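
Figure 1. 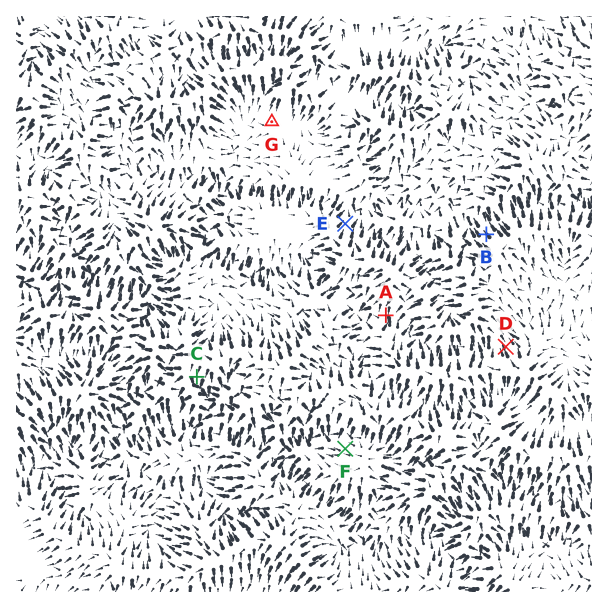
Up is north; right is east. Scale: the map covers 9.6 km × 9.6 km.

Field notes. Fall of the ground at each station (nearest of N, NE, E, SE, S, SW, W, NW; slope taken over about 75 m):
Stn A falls S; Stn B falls NW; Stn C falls S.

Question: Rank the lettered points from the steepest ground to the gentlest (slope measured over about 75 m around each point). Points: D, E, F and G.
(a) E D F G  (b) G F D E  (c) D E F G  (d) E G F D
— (a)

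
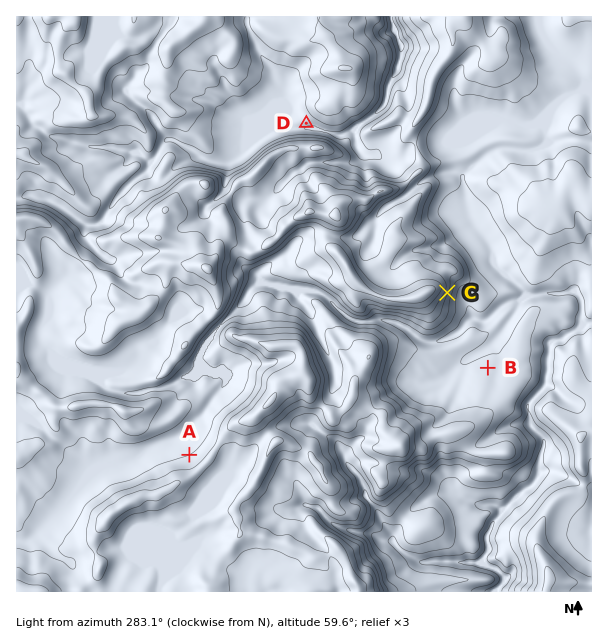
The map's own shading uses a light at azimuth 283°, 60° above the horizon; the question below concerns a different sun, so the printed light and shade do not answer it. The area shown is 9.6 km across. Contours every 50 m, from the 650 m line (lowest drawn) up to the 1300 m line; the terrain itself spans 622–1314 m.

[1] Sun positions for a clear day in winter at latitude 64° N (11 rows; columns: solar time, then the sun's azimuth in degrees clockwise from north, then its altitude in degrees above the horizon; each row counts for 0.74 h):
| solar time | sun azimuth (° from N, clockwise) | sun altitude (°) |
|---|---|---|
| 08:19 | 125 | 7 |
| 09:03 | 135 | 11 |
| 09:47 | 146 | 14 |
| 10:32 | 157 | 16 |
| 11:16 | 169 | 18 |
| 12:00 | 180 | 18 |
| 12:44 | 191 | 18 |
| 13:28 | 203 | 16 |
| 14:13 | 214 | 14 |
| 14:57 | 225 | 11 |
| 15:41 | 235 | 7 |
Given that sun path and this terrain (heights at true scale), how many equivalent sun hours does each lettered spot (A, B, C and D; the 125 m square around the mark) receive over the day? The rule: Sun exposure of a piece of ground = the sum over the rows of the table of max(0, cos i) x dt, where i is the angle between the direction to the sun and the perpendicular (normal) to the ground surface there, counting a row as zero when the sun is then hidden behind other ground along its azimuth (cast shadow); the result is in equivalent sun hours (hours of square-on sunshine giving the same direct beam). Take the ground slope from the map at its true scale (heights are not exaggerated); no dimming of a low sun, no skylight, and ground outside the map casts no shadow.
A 1.1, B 1.5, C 3.3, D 0.1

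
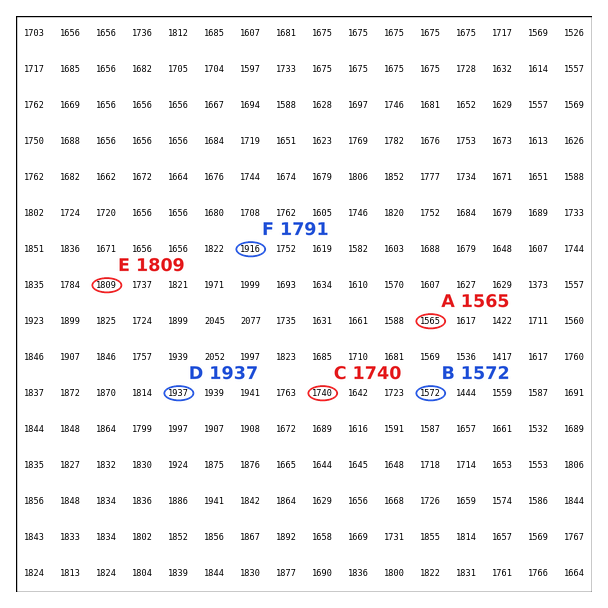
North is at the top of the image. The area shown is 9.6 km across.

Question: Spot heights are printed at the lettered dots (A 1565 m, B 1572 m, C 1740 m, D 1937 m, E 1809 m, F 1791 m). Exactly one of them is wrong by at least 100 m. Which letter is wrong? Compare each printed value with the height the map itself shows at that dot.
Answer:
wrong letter F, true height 1916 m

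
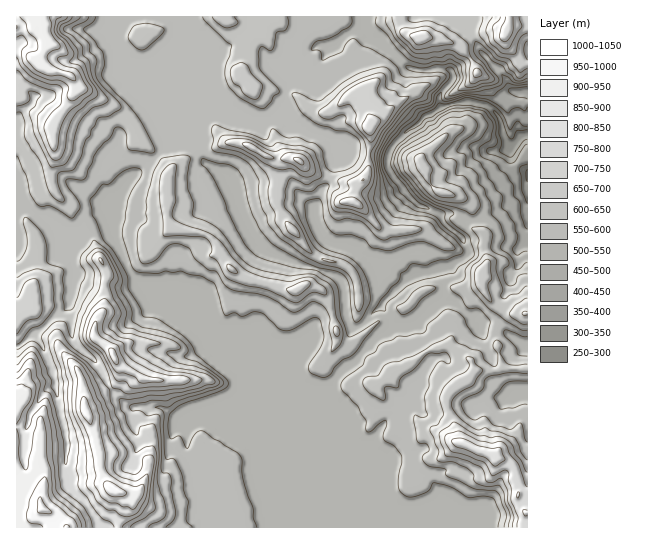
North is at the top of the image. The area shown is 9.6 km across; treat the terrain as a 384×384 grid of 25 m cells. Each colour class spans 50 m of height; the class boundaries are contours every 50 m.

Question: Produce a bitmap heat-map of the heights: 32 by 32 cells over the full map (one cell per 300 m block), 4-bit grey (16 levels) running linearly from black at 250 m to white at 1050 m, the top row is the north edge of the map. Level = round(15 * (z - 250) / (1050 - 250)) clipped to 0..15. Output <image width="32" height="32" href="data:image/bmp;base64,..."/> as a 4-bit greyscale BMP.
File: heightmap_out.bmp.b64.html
<image width="32" height="32" href="data:image/bmp;base64,Qk12AgAAAAAAAHYAAAAoAAAAIAAAACAAAAABAAQAAAAAAAACAAATCwAAEwsAABAAAAAAAAAAAAAAABEREQAiIiIAMzMzAERERABVVVUAZmZmAHd3dwCIiIgAmZmZAKqqqgC7u7sAzMzMAN3d3QDu7u4A////AN7turqYdmZlVVVVVVVVVWre26zMqHZmZVVVVVVVVVV6zbq93Kh2ZmVVVVVVZlZ3is26vLqnZmZVVVVVVWZniZnMusy6p2ZmVVVVVVVniaqozLrMqZZmZVVVVVVWZ4qpl8yq3JiGVVVVVVVVZmeId2bLm9uYdlVVVVVVVmZnd2Zm2pvKmpmHZVVVVWZ2Znh2Zbqbubu6qXVVVVZWd2Z3h2apm5rKmHZVVVVmZWZ2d3dmiJiruYh1VVVVVmZWZndmZYeIqod2VVVVZlZlVVZmZmeYd5qGVVVWZmZnVlVlZmZ4mHaJdVVVVmd4d1dVVmZnd4h2eXVVVmiIeIZmVUVVeGZ3ZnlmZmd4dmZndlVVRGdld2Z3Znd3h2ZndlVmVWVWVHdmZmZ4h3ZmeGZmd3ZUVlNmZ2VWeHZmZodWeHZURWVDZ3dlVnh2ZmeGZ5lkNGdlQmeGZmZ4dmZnh3eJc0d2VDJ3iHZmZ3ZmaJmXaGNodlMyeKh2ZmZmd4mZhmdjZ2VCEnmph2dmZnh3dmZohDVmUxGKuYd3ZmZmZmZ3eZdCRVMiiauYdmZmZmdnd4mYZSMiM5msuGZmZmeHZmaJl3dFZUOszJdmZmZnh2ZmZ3ZVVIdXvcqHZmZmZ3ZmZmZlZ3d2iL3Jdmd2Zmd3ZmZmVpqYeKjNuHZmdmZ3d3ZmZWeIh3ip"/>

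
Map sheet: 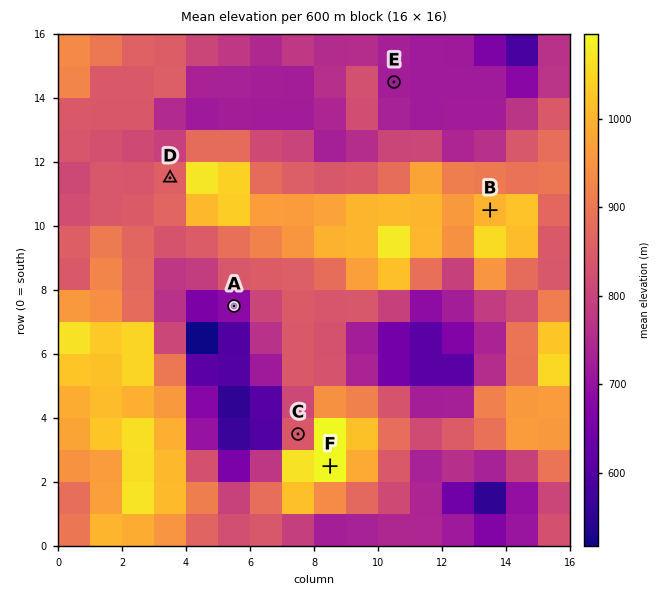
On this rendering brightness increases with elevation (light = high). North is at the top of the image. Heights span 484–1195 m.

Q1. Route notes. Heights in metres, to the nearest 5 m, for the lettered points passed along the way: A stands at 665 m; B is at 975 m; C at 835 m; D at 835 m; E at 720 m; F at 1080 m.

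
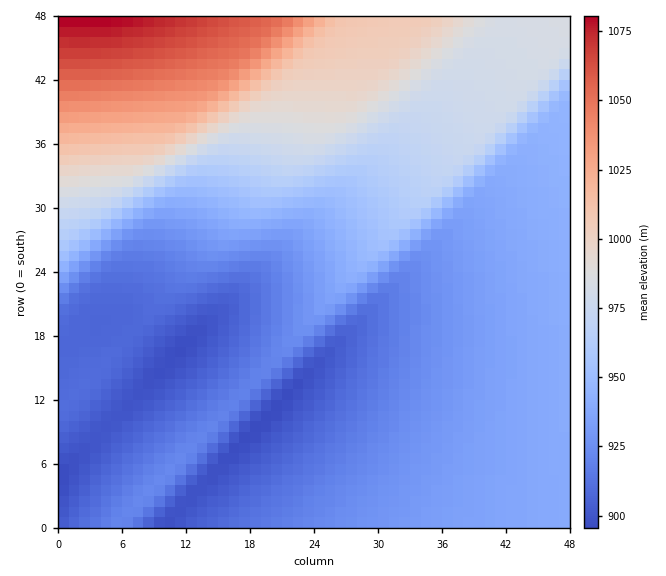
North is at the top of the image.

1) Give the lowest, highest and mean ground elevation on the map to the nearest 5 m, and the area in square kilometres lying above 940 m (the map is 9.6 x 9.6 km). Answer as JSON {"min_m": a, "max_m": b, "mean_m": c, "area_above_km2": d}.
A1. {"min_m": 895, "max_m": 1080, "mean_m": 950, "area_above_km2": 38.6}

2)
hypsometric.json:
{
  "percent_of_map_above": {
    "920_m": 71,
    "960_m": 32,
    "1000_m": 14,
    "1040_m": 6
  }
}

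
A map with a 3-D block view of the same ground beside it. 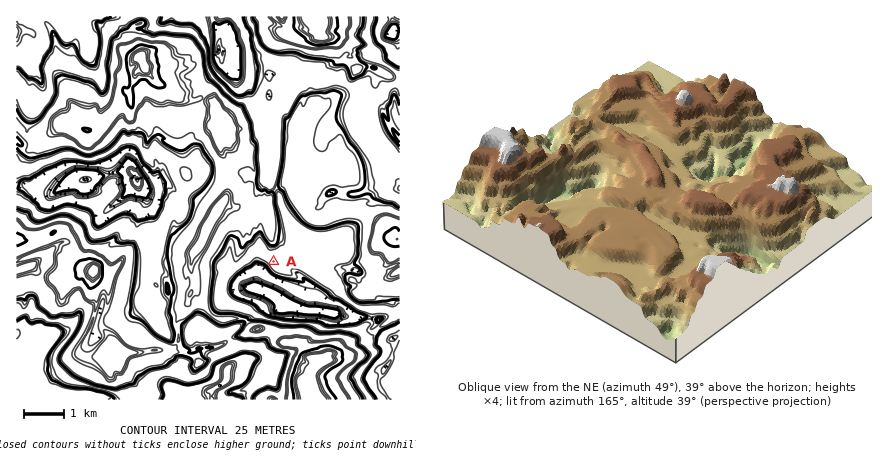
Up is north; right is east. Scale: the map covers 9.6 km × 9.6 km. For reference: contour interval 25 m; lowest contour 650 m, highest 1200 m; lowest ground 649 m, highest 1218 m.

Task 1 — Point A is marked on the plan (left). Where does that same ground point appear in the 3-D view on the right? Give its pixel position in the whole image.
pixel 594 191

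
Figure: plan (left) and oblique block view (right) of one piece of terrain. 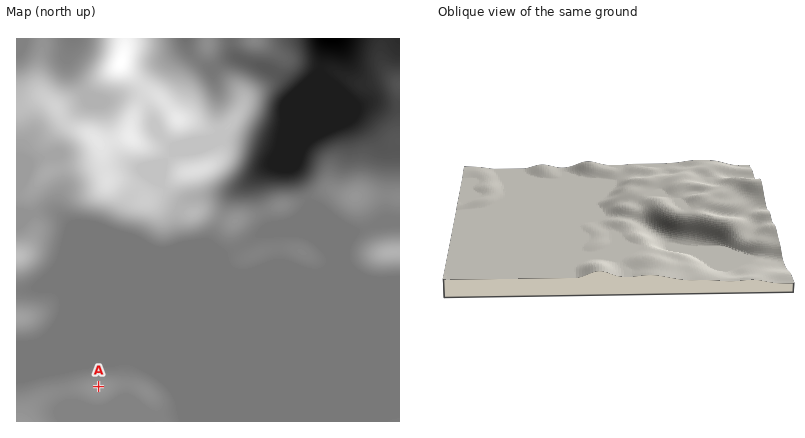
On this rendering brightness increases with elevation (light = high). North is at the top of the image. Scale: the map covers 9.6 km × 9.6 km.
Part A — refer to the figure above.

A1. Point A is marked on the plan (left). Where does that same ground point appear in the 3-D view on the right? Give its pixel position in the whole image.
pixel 488 187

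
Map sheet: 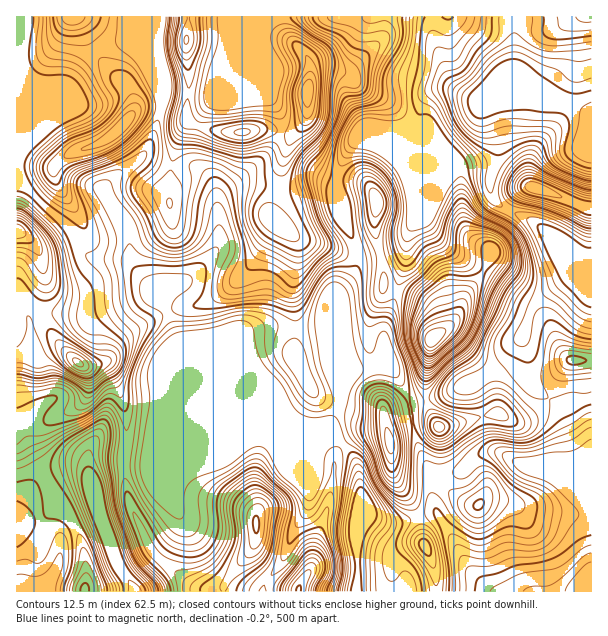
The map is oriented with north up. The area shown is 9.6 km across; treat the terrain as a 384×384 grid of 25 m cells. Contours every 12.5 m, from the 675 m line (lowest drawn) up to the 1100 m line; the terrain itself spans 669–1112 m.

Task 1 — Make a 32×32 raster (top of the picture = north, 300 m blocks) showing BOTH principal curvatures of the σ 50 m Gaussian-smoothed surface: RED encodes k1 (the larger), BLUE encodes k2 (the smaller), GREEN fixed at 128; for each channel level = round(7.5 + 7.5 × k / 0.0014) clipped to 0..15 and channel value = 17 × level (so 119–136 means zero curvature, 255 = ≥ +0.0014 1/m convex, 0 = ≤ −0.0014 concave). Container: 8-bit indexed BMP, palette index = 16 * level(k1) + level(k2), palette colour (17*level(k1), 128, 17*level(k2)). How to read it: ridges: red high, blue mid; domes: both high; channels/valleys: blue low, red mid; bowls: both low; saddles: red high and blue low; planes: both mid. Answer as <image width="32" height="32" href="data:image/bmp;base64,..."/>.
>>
<image width="32" height="32" href="data:image/bmp;base64,Qk02CAAAAAAAADYEAAAoAAAAIAAAACAAAAABAAgAAAAAAAAEAAATCwAAEwsAAAABAAAAAAAAAIAAABGAAAAigAAAM4AAAESAAABVgAAAZoAAAHeAAACIgAAAmYAAAKqAAAC7gAAAzIAAAN2AAADugAAA/4AAAACAEQARgBEAIoARADOAEQBEgBEAVYARAGaAEQB3gBEAiIARAJmAEQCqgBEAu4ARAMyAEQDdgBEA7oARAP+AEQAAgCIAEYAiACKAIgAzgCIARIAiAFWAIgBmgCIAd4AiAIiAIgCZgCIAqoAiALuAIgDMgCIA3YAiAO6AIgD/gCIAAIAzABGAMwAigDMAM4AzAESAMwBVgDMAZoAzAHeAMwCIgDMAmYAzAKqAMwC7gDMAzIAzAN2AMwDugDMA/4AzAACARAARgEQAIoBEADOARABEgEQAVYBEAGaARAB3gEQAiIBEAJmARACqgEQAu4BEAMyARADdgEQA7oBEAP+ARAAAgFUAEYBVACKAVQAzgFUARIBVAFWAVQBmgFUAd4BVAIiAVQCZgFUAqoBVALuAVQDMgFUA3YBVAO6AVQD/gFUAAIBmABGAZgAigGYAM4BmAESAZgBVgGYAZoBmAHeAZgCIgGYAmYBmAKqAZgC7gGYAzIBmAN2AZgDugGYA/4BmAACAdwARgHcAIoB3ADOAdwBEgHcAVYB3AGaAdwB3gHcAiIB3AJmAdwCqgHcAu4B3AMyAdwDdgHcA7oB3AP+AdwAAgIgAEYCIACKAiAAzgIgARICIAFWAiABmgIgAd4CIAIiAiACZgIgAqoCIALuAiADMgIgA3YCIAO6AiAD/gIgAAICZABGAmQAigJkAM4CZAESAmQBVgJkAZoCZAHeAmQCIgJkAmYCZAKqAmQC7gJkAzICZAN2AmQDugJkA/4CZAACAqgARgKoAIoCqADOAqgBEgKoAVYCqAGaAqgB3gKoAiICqAJmAqgCqgKoAu4CqAMyAqgDdgKoA7oCqAP+AqgAAgLsAEYC7ACKAuwAzgLsARIC7AFWAuwBmgLsAd4C7AIiAuwCZgLsAqoC7ALuAuwDMgLsA3YC7AO6AuwD/gLsAAIDMABGAzAAigMwAM4DMAESAzABVgMwAZoDMAHeAzACIgMwAmYDMAKqAzAC7gMwAzIDMAN2AzADugMwA/4DMAACA3QARgN0AIoDdADOA3QBEgN0AVYDdAGaA3QB3gN0AiIDdAJmA3QCqgN0Au4DdAMyA3QDdgN0A7oDdAP+A3QAAgO4AEYDuACKA7gAzgO4ARIDuAFWA7gBmgO4Ad4DuAIiA7gCZgO4AqoDuALuA7gDMgO4A3YDuAO6A7gD/gO4AAID/ABGA/wAigP8AM4D/AESA/wBVgP8AZoD/AHeA/wCIgP8AmYD/AKqA/wC7gP8AzID/AN2A/wDugP8A/4D/AHaGk9nJpIByxbeop5Z0svnVlXCVqIaE54WGhnZ2h4Z2h5dz1sdwk+jXloamx6aAlfrKkIWohKXng4aHd4eGh3aHmHPnpIDH6IZ2Zna36YOS57dwlail+raCl4eGmJeHh4eHhfeBgPe3dXZmdafohYGm1XGFhpXGk4Wnh4aYmIeHh4enx4Ck+IZ1doaWudm4o4T4gXWCtaV0p7qXlpiYl5d3h7eUcMbXdHeHlqao2beSdPeDcMbnlZWmqLi2p5eGd4aXp4Rx1qV2h4eFhJfWcoV2xpOA+cdzlnWGuHV0hXaHh4aFdZPYpnaHh3d2hLWFd4e3knL4x3GkhJSTcYR1h4eXp5Z0cba3hXeHd3eHhoeHh4aTpfi1oOqmhXOWt5aGdoeXx7dxpLeFh4eHh4eHh4eFdZaW+IKz+9bWx9i3p5eGhnV11rW0p4WHh4eHh3eHhaimhKb6krSTdYaomIWGh5d0hFKztaOFdYeHh4d3h3WXuIWFtbWA9JJjdJaGdoaGhrbHxPv32YR0d4eHh4eGl7iWdneFhXD2tnKUloeGlri3h4Xnt4TItnR2d4d3h4aYqIZ3hqh0kfr5lqOEdnaXyKeHprZ0hoent4SFhIV2doaWhneFp2Kj+un5lnN1dqeWdoeWlnaXh4eWprinlnR1daWEd4W2hKLHl9jHhIWFp4d2daenhoiHdnaHh5a3qJeXyIR1dKe4oriop+eGZYWWh3WFyKeFiIiFdoV1dpioh4a3lmOFhdiSdriXxcaWpYZ2h3XYlnSGhoWWlpWEdpaWd6e3paWF13KGlpOW2dmkhXaGx9iUhZiHhZa5qZV0hpeYuMnHkrXGcpZ0p8j7yZN0dKTqlIGnl4V0h7iYhoSXqaiYt3Ny18ZyZITZ5qaggHJ0t7OApceFhIanuId2dJaol6emc3PI6pJ2g+elYKCUtvf3g6XndGSFqKiYl4Z1hpaWxoR0lOjIgoeF1aSA1/v415WTydaUc4KDhqeGhXaFhbe1ZJSk2ZWEh3empoOl1oRzYoWV2Pj4t4JztYR1hpaDpteGk4KThIeHh8imlYXHpWR1h4SEl7f4t4C2yNb4+ei1xsiWYXaGhofHlnSHh4a3loZ3h4Z0ZKb5o6PolISFpoSl+aiDY5amlrh1ZIaGhoaWhneHd3Z2lbalcfZ0d4Z1dLf4hKPHtpeFlnR1h3eHdoaHh4Z2dZeoqIRx94V3h3d0lviDtrh1doeFloZ1d4aHiIiGl4eWp5eVhpH3hYZ3h3Sl2KaVt5aFh4Wol3Z1doaGh4WXl4aGhnaGs/qWhYeHpvm4poWXyJeFhpeHl5aXmIeHdoa4qJeGd3eB9oZ1d4eVs2JzhXamp3SHmJiGhoeXl6g="/>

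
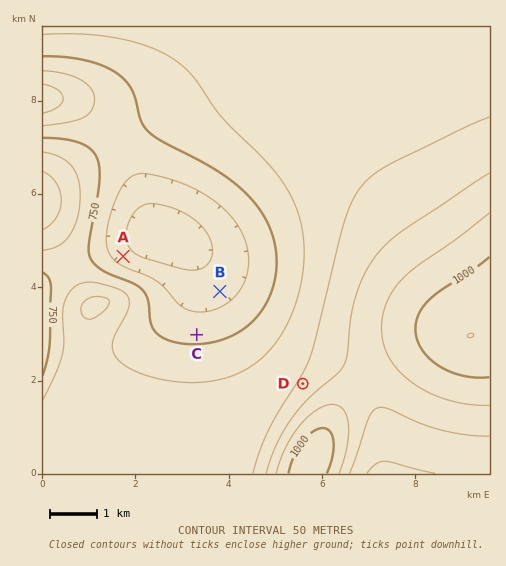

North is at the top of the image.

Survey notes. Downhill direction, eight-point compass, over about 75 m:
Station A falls NE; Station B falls NW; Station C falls N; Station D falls NW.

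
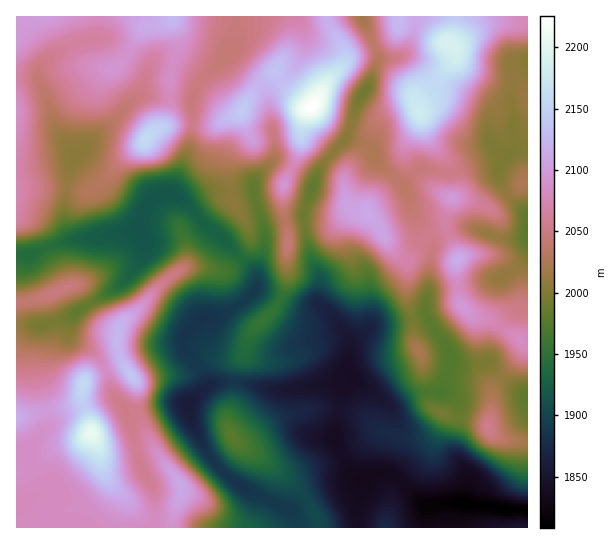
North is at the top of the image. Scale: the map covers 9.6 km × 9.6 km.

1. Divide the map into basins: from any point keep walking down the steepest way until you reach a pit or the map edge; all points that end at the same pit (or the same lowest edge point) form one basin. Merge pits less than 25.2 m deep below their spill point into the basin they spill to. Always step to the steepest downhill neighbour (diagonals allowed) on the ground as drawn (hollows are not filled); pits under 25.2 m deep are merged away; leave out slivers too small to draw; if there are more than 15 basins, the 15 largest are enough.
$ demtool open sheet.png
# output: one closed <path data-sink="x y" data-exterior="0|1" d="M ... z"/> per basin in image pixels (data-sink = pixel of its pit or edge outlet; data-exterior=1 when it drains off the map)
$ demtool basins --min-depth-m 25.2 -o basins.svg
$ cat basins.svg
<path data-sink="502 509" data-exterior="0" d="M527 16l-511 1 1 171 50 0 24 3 11-7 14-18 21-17 17-18 20-7 39 1 28-13 8 23-18 19-3 7 0 13 5 29 8 11 10 23 0 8-4 6-17 17-5 3-39-4-13 8-40 40-12 8-3 9-1-3-14-5-10-10-16-27-4-2-9 2-4-13-13-24-8-21-10-9-13-5 1 313 511-1 0-85-27-3-8-4-5-8 4-17 0-20 27-32 4-8 0-8-32-22-20-5-11-12-4-28 1-21-9-20-3-12 10-28-2-24-2-7-23-26-12-31 1-4 16-15 20-28 2-10-4-5 4 1 6-2 16-14 12-6 38 0z"/><path data-sink="138 229" data-exterior="0" d="M241 112l-28 13-39-1-20 7-17 18-21 17-14 18-11 7-24-3-51 1 0 25 13 6 10 9 8 21 13 24 4 13 9-2 4 2 16 27 10 10 14 5 1 3 3-9 12-8 34-36 14-10 5-2 13 0 26 4 5-3 19-21 0-16-8-17-8-11-5-29 0-13 3-7 18-19z"/><path data-sink="527 233" data-exterior="1" d="M511 21l-22 2-12 6-16 14-8 2 2 4-2 10-20 28-16 15-1 4 12 31 23 26 2 7 2 24-10 28 3 12 9 20-1 21 4 28 11 12 18 4 33 22 5 0 1-318z"/><path data-sink="187 405" data-exterior="0" d="M242 356l-13 4-19-1-25 14-50 8 2 5-1 20 3 12 18 36 29 38 11 0 6-4 25-23 9-14 0-8-9-16 0-12 7-20 1-24z"/><path data-sink="527 398" data-exterior="1" d="M527 341l-4 1 0 8-4 8-27 32 0 20-4 17 5 8 13 5 22 1z"/>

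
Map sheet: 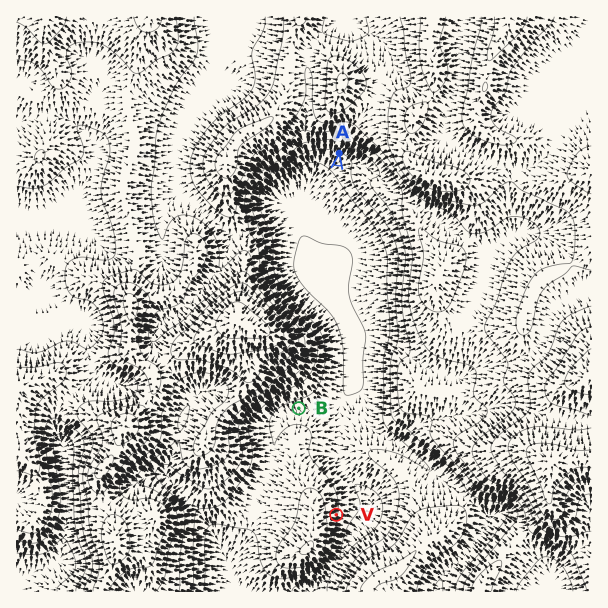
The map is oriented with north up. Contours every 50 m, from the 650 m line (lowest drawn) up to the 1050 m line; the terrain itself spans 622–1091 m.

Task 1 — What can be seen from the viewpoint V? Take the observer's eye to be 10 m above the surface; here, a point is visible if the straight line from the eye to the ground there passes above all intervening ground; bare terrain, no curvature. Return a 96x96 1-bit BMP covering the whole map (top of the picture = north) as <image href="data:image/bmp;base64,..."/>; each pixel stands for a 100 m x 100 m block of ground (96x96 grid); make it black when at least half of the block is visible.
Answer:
<image width="96" height="96" href="data:image/bmp;base64,Qk2+BAAAAAAAAD4AAAAoAAAAYAAAAGAAAAABAAEAAAAAAIAEAAATCwAAEwsAAAIAAAAAAAAA////AAAAAAAAAAAAAAAPgAAAAAAAAAAAAAAPwAAAAAAAAAAAAAAH4AAAAAAAAAAAAAAH+AAAAAAAAAAAAAAH/gAAAAAAAAAAAAAH/4AAAAAAAAAAAAAH/8AAAAAAAAAAAAAH/+AAAAAAAAAAAAAf/+AAAAAAAAAAAAAf//AAAcAAAAAAAAAf//gAB8AAAAAAAAAf//gAD4AAAAAAAAAf//gAD4AAAAAAAAAf//AAD4AAAAAAAAAP//AAH4AAAAAAAAAH/+AB/wAAAAAAAAAB/+Af/wAAAAAAAAAB/+A//wAAAAAAAAAB/8B//wAAAAAAAAAB/4D//wAAAAAAAAAB/4H//wAAAAAAAAAD/gP//wAAAAAAAAAD/A///gAAAAAAAAAD4B//+AAAAAAAAAADgD//8AAAAAAAAAAGAP/H4AAAAAAAAAAGAf8AQAAAAAAAAAAHB/wAAAAAAAAAAAAHB/wAAAAAAAAAAAAHh/8AAAAAAAAAAAAHD/+AAAAAAAAAAAAHD//gA4AAAAAAAAAPD/4YB/AAAAAAAAAfz8AP//4AAAAAAYB/z4AH//8AAAAAAf///4AD//wAAAAAAf///wAD/DgAAAAAAf///wAB+BgAAAAAAf///wAB+BgAAAAAA////gAB+AgAAAAAH////AAB+AQAAAAAP/+H/AAB+AYAAAAAH/wH/hAB+AAAAAAADwAH//wB8AAAAAAAAAAH//wA8AAAAAAAAAAH//4AYAAAAAAAAAAH//4AIAAAAAAAAAAH//4AIAAAAAAAAAAH//wAAAAAAAAAAAAH//wAAAAAAAAAAAAH//gAAAAAAAAAAAAH//AAAAAAAAAAAAAP/+AAAAAAAAAAAAAP/+AAAAAAAAAAAAAP/+AAAAAAAAAAAAAP//AAAAAAAAAAAAAP//AAAAAAAAAAAAAP//AAAAAAAAAAAAAP//AAAAAAAAAAAAAP//AAAAAAAAAAAAAf/+AAAAAAAAAAAAAf/8AAAAAAAAAAAAAf/8AAAAAAAAAAAAAf/4AAAAAAAAAAAAAf/4AAAAAAAAAAAAAf/wcAAAAAAAAAAAAf/P/AAAAAAAAAAAA/+f/gAAAAAAAAAAA/4/8AAAAAAAAAAAA/g/gAAAAAAAAAAAA/B+AAAAAAAAAAAAB/D8AAAAAAAAAAAAD/v4AAAAAAAAAAAAH//wAAAAAAAAAAAAf//gAAAAAAAAAAAA///AAAAAAAAAAAAA//+AAAAAAAAAAAAB//8AAAAAAAAAAAAB//4AAAAAAAAAAAAA//4AAAAAAAAAAAAAef4AAAAAAAAAAAAAOP4AAAAAAAAAAAAAAH4AAAAAAAAAAAAAAH4AAAAAAAAAAAAAADgAAAAAAAAAAAAAAAAAAAAAAAAAAAAAAAAAAAAAAAAAAAAAAAAAAAAAAAAAAAAAAAAAAAAAAAAAAAAAAAAAAAAAAAAAAAAAAAAAAAAAAAAAAAAAAAAAAAAAAAAAAAAAAAAAAAAAAAAAAAAAMAAAAAAAAAAAAAAAOAAAAAAAAAAAAAAAGAAAAAAAA="/>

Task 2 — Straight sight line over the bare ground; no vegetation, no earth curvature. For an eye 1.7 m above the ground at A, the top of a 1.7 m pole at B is hidden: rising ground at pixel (312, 323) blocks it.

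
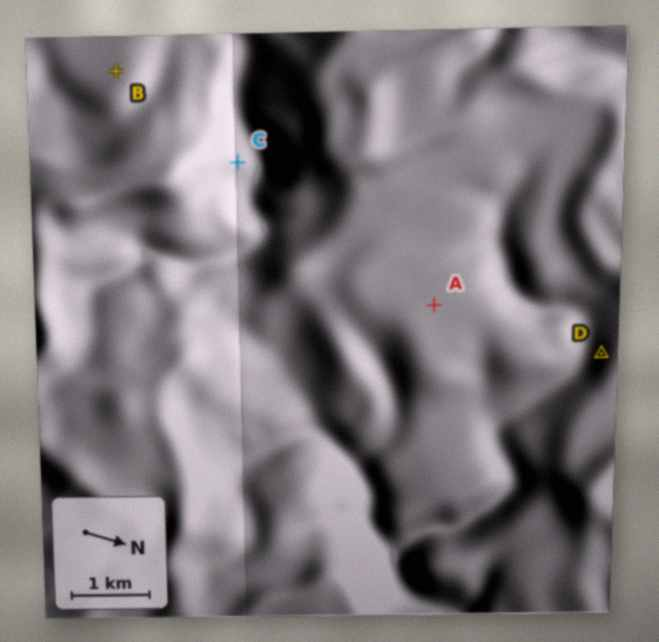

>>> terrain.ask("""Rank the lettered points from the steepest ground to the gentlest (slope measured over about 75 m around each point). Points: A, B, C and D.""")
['D', 'C', 'B', 'A']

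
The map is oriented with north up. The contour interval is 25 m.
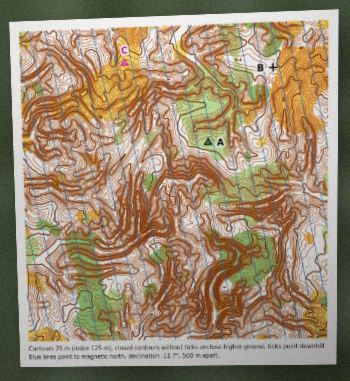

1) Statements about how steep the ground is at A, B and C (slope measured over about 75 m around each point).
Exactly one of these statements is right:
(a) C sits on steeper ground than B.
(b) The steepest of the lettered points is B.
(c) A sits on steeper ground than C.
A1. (a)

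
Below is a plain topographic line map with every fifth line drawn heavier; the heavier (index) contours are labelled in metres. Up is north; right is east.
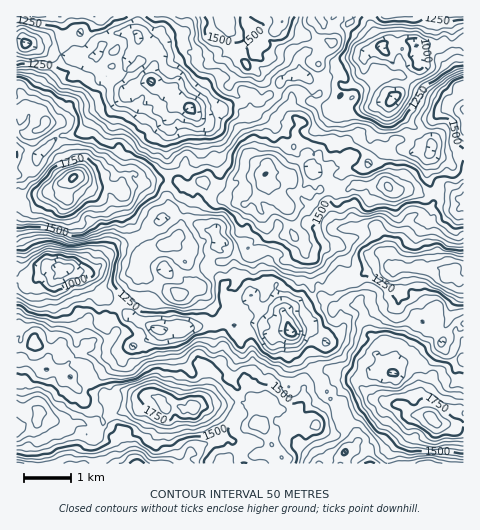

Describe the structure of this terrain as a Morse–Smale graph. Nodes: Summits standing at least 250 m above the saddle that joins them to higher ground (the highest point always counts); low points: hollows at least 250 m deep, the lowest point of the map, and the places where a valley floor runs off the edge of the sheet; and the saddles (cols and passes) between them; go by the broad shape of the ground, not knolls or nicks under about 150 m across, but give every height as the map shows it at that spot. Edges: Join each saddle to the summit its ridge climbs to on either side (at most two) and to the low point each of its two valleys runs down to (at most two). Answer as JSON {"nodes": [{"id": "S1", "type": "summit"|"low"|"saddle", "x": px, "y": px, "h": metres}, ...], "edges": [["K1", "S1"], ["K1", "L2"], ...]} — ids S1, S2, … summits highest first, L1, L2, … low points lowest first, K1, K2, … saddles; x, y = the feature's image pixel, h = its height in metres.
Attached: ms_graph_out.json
{"nodes": [
{"id": "S1", "type": "summit", "x": 74, "y": 178, "h": 2009},
{"id": "S2", "type": "summit", "x": 432, "y": 418, "h": 1883},
{"id": "S3", "type": "summit", "x": 194, "y": 406, "h": 1839},
{"id": "S4", "type": "summit", "x": 281, "y": 21, "h": 1600},
{"id": "L1", "type": "low", "x": 67, "y": 269, "h": 877},
{"id": "L2", "type": "low", "x": 417, "y": 46, "h": 947},
{"id": "L3", "type": "low", "x": 190, "y": 109, "h": 977},
{"id": "L4", "type": "low", "x": 447, "y": 276, "h": 1004},
{"id": "L5", "type": "low", "x": 138, "y": 463, "h": 1212},
{"id": "K1", "type": "saddle", "x": 59, "y": 137, "h": 1551},
{"id": "K2", "type": "saddle", "x": 237, "y": 403, "h": 1546},
{"id": "K3", "type": "saddle", "x": 102, "y": 420, "h": 1546},
{"id": "K4", "type": "saddle", "x": 431, "y": 194, "h": 1525},
{"id": "K5", "type": "saddle", "x": 166, "y": 182, "h": 1498},
{"id": "K6", "type": "saddle", "x": 335, "y": 396, "h": 1397},
{"id": "K7", "type": "saddle", "x": 319, "y": 77, "h": 1314},
{"id": "K8", "type": "saddle", "x": 315, "y": 292, "h": 1297},
{"id": "K9", "type": "saddle", "x": 218, "y": 322, "h": 1209}],
"edges": [["K1", "S1"], ["K1", "L1"], ["K1", "L3"], ["K2", "S3"], ["K2", "L1"], ["K2", "L5"], ["K3", "S3"], ["K3", "L1"], ["K3", "L5"], ["K4", "S1"], ["K4", "L2"], ["K4", "L4"], ["K5", "S1"], ["K5", "L1"], ["K5", "L3"], ["K6", "S2"], ["K6", "S3"], ["K6", "L1"], ["K7", "S1"], ["K7", "S4"], ["K7", "L2"], ["K7", "L3"], ["K8", "S1"], ["K8", "S2"], ["K8", "L1"], ["K8", "L4"], ["K9", "S1"], ["K9", "S3"], ["K9", "L1"]]}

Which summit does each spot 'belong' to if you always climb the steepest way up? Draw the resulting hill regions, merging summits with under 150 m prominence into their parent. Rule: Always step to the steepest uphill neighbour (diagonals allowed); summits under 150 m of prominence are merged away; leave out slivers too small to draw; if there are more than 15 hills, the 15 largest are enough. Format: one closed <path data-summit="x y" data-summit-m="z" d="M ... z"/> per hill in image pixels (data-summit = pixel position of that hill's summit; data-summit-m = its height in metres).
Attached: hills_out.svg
<path data-summit="74 178" data-summit-m="2009" d="M161 16l-23 0-1 18-22 0-13 12-6 10 4 25 22 9 2 4-2 6-17 10-10 2-14 21-24 4-18 18-18-5-5 2 0 127 15 3 16-13 9-2 28 6 7 13 10 13-2 10 2 7-1 7 3 3 6-7 1-13-3-6 2 0 9 4 12 12 27 14 38-2 8-6 12 2 9-4 10 5 5 8 4 0 9-8 13 1 5 10 11-5 7 0 0-9-12-27 0-9-9-4-3-4 3-23-4-5-8 2-10-11-10 5-7-1-11-5-6-9-5-1-23-13-8-1-12 2 7-8-5-16 0-9 4-11-4-29 4-12 0-20 5-6 14-1-9-8-11-2-6-11-11-4 2-12 3-8-3-18 7-8 2-7z"/><path data-summit="265 174" data-summit-m="1752" d="M302 74l-11 2-10 4-9 13-12 7-10-7-2 1-4 8 7 6 0 2-7 5-16-2-10-5-10 5-13 0-7-6-9-1-9 5-1 22-4 7 4 25-4 29 5 16-7 8 12-2 8 1 23 13 5 1 6 9 11 5 7 1 10-5 10 11 8-2 4 5-3 23 3 4 9 4 0 9 8 17 28-15 7-10 10 1 4-7 11 1 3-2 8 0 19-11 9 0 12-3 9 2 14-1 7 3 13-2 20 12 5 0 1-125-12-3-10 4-10-4-9 2-16-4-7 0-8 5-9-1-7-6-4-8 11-22-13 16-10 1-14 11-4 0-2-3 0-11-7 14-5-7-2-8 4-11 6-8-7-2-4-4-14-4 1-15-2-6z"/><path data-summit="194 406" data-summit-m="1839" d="M60 267l-13 2-16 13-15-2 0 80 6-1 24 11 10 0 11 4 14 19 3 7 15 12 5 11 20 9 0 13 12 19 199 0 9-12 9-2 4-4 1-6-4-10-17-16 0-3 6-8-7-5-3-8-11-8-6-8-2-21 7-10 5-1-13-12-6-1-12 3-14-1-11 5-5-10-13-1-9 8-4 0-5-8-10-5-9 4-12-2-8 6-38 2-27-14-12-12-9-4-2 0 3 6-1 13-6 7-4-7-4 4-5 0-9-5 0-19-3-7-1-18-9-6-5 1z"/><path data-summit="432 417" data-summit-m="1883" d="M399 266l-25 3-19 11-8 0-3 2-11-1-4 7-10-1-7 10-29 16 8 19 20-3 15 13-5 1-7 10 1 17 3 8 15 11 3 9 7 5-6 8 1 6 11 6 7 9 2 8-1 6-12 7 3 11 115 0 1-184-6 0-20-12-13 2-7-3-14 1z"/><path data-summit="283 21" data-summit-m="1600" d="M334 16l-2 4-9 3-4-7-157 0-2 19-7 8 3 18-3 8-2 12 11 4 6 11 11 2 16 15 13 0 9-5 25-6 8-9 10 7 12-7 9-13 10-4 11-2 6 5 10 0 11-5 25-15 10-2 6-5-10-16-13-6-13-11z"/><path data-summit="17 425" data-summit-m="1742" d="M22 359l-6 2 1 103 118-1-11-18 0-13-19-8-6-12-15-12-3-7-14-19-11-4-10 0z"/><path data-summit="46 122" data-summit-m="1729" d="M19 39l-3 1 1 111 4-1 18 5 18-18 24-4 14-21 10-2 18-12 1-4-2-4-22-9-4-25-12 2-22-4-14 2-15-11-7-1z"/><path data-summit="463 110" data-summit-m="1664" d="M463 40l-8 4-38 1-1 5 4 10-6 15-22 26 0 4 4 7 20 18 2 9 6 4 7 1-1 8 7 3 7 1 8-4 12 2z"/><path data-summit="39 17" data-summit-m="1364" d="M137 16l-120 0-1 23 17 6 15 11 14-2 15 4 14-1 5-1 19-22 22 0z"/>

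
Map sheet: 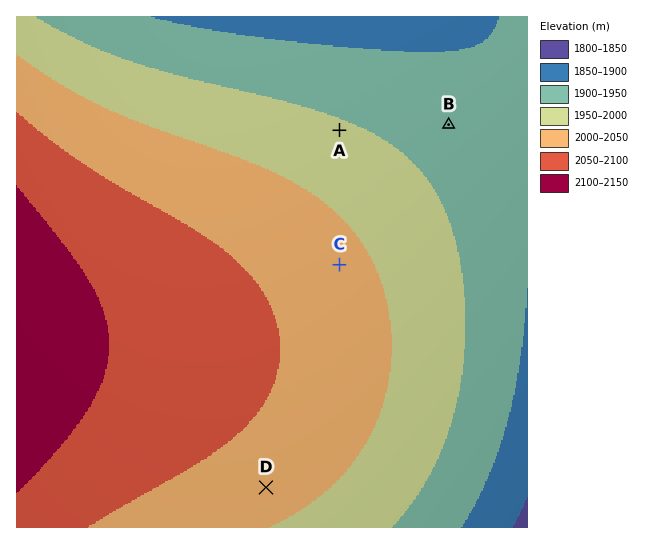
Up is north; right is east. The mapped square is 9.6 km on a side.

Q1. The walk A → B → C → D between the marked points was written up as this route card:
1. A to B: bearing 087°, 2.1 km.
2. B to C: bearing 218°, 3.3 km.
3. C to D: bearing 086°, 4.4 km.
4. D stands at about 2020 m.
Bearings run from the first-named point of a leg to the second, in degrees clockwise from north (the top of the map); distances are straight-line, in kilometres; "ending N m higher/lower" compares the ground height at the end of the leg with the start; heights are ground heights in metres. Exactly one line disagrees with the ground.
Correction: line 3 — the bearing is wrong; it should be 198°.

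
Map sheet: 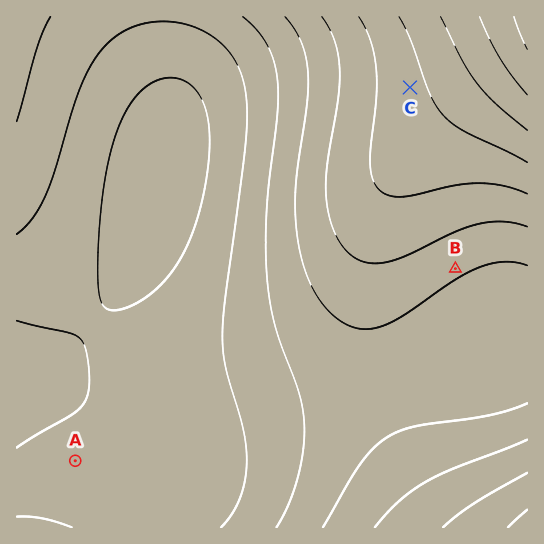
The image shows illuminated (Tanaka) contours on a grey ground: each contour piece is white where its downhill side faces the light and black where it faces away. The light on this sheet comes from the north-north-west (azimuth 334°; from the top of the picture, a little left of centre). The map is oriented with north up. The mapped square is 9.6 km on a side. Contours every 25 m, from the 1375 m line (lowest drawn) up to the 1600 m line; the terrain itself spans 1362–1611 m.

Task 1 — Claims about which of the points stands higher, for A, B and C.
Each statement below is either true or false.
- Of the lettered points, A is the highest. false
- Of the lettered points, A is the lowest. true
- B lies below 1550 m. true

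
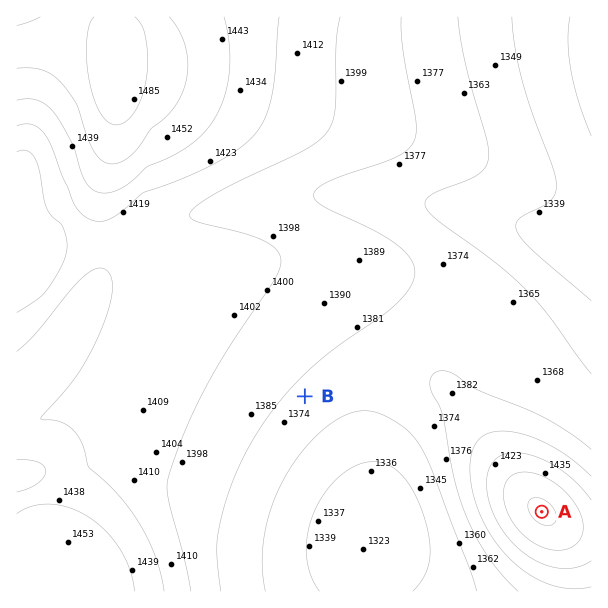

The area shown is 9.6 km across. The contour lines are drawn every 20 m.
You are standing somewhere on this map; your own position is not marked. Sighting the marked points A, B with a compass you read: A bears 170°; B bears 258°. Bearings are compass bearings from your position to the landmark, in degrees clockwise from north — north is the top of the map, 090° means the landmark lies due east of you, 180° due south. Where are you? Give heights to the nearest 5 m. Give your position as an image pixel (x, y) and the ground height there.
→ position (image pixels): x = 514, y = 352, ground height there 1365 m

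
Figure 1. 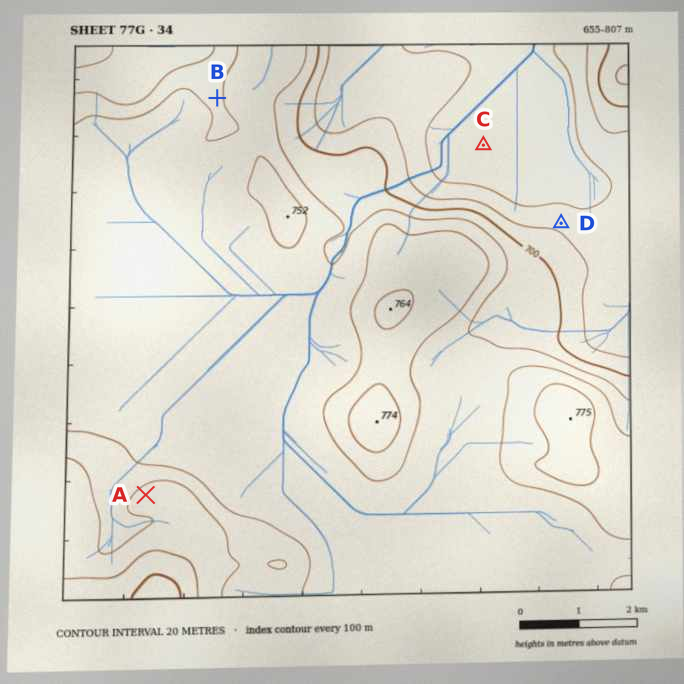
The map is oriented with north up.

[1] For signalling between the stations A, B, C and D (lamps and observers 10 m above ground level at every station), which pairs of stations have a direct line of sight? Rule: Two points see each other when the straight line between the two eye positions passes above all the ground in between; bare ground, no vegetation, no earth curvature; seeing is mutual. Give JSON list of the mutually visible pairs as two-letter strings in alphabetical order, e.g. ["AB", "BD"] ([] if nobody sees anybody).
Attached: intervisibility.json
["AB", "BC", "BD", "CD"]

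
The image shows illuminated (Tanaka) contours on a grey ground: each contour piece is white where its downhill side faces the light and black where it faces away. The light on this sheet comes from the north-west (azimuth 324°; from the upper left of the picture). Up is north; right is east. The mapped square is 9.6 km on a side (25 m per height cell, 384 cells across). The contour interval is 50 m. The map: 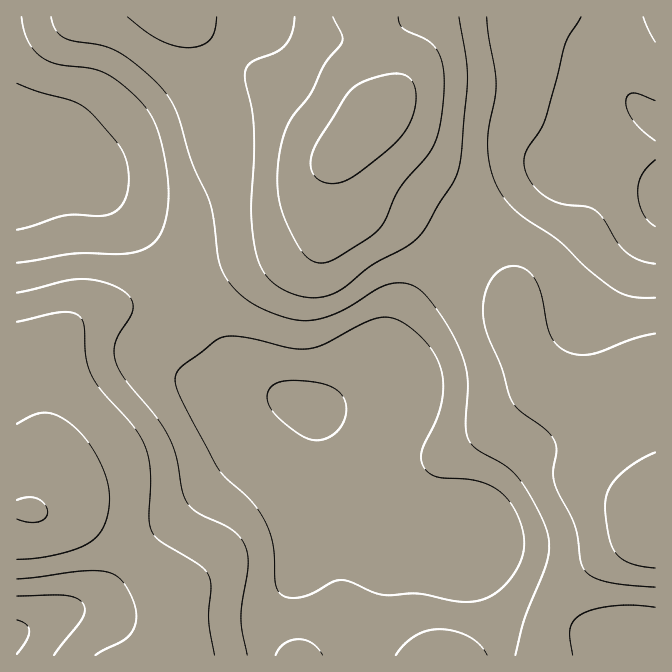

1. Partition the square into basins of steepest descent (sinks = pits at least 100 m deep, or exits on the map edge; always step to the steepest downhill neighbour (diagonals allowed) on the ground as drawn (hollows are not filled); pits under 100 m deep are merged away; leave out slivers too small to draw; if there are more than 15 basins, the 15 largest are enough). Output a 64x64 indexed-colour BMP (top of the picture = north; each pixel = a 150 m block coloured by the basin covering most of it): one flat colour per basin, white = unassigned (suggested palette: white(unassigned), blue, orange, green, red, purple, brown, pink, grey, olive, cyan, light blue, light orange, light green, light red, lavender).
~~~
<image width="64" height="64" href="data:image/bmp;base64,Qk12CAAAAAAAAHYAAAAoAAAAQAAAAEAAAAABAAQAAAAAAAAIAAATCwAAEwsAABAAAAAAAAAA////ALR3HwAOf/8ALKAsACgn1gC9Z5QAS1aMAMJ34wB/f38AIr28AM++FwDox64AeLv/AIrfmACWmP8A1bDFADMzMzMzMzMzERERERERERERERERERERERERERERERERMzMzMzMzMzMREREREREREREREREREREREREREREREREzMzMzMzMzMxERERERERERERERERERERERERERERERETMzMzMzMzMzERERERERERERERERERERERERERERERERMzMzMzMzMzMREREREREREREREREREREREREREREREREzMzMzMzMzMxERERERERERERERERERERERERERERERETMzMzMzMzMxERERERERERERERERERERERERERERERERMzMzMzMzMzEREREREREREREREREREREREREREREREREzMzMzMzMzERERERERERERERERERERERERERERERERETMzMzMzMxERERERERERERERERERERERERERERERERERMzMzMzMxEREREREREREREREREREREREREREREREREREzMzMzMxERERERERERERERERERERERERERERERERERETMzMzMxERERERERERERERERERERERERERERERERERERMzMzMREREREREREREREREREREREREREREREREREREREzERERERERERERERERERERERERERERERERERERERERERERERERERERERERERERERERERERERERERERERERERERERERERERERERERERERERERERERERERERERERERERERERERERERERERERERERERERERERERERERERERERERERERERERERERERERERERERERERERERERERERERERERERERERERERERERERERERERERERERERERERERERERERERERERERERERERERERERERERERERERERERERERERERERERERERERERERERERERERERERERERERERERERERERERERERERERERERERERERERERERERERERERERERERERERERERERERERERERERERERERERERERERERERERERERERERERERERERERERERERERERERERERERERERERERERERERERERERERERERERERERERERERERERERERERERERERESIREREREREREREREREREREREREREREREREREREREREiIiEREREREREREREREREREREREREREREREREREREREiIiIhEREREREREREREREREREREREREREREREREREREiIiIiIhEREREREREREREREREREREREREREREREREREiIiIiIiIhERERERERERERERERERERERERERERERERESIiIiIiIiERERERERERERERERERERERERERERERERESIiIiIiIiIRERERERERERERERERERERERERERERERERIiIiIiIiIhEREREREREREREREREREREREREREREREREiIiIiIiIiERERERERERERERERERERERERERERERERESIiIiIiIiIRERERERERERERERERERERERERERERERERIiIiIiIiIhERERERERERERERERERERERERERERERERIiIiIiIiIiEREREREREREREREREREREREREREREREREiIiIiIiIiIREREREREREREREREREREREREREREREREiIiIiIiIiIhEREREREREREREREREREREREREREREREiIiIiIiIiIiERERERERERERERERERERERERERERERESIiIiIiIiIiIRERERERERERERERERERERERERERERESIiIiIiIiIiIhEREREREREREREREREREREREREREREiIiIiIiIiIiIiEREREREREREREREREREREREREREREiIiIiIiIiIiIiIRERERERERERERERERERERERERERIiIiIiIiIiIiIiIhERERERERERERERERERERERERESIiIiIiIiIiIiIiIiEREREREREREREREREREREREREiIiIiIiIiIiIiIiIiIRERERERERERERERERERERERIiIiIiIiIiIiIiIiIiIhEREREREREREREREREREREREiIiIiIiIiIiIiIiIiIiEREREREREREREREREREREREiIiIiIiIiIiIiIiIiIiIREREREREREREREREREREREiIiIiIiIiIiIiIiIiIiIhERERERERERERERERERERERIiIiIiIiIiIiIiIiIiIiEREREREREREREREREREREREiIiIiIiIiIiIiIiIiIiIRERERERERERERERERERERERIiIiIiIiIiIiIiIiIiIhERERERERERERERERERERERESIiIiIiIiIiIiIiIiIiEREREREREREREREREREREREREiIiIiIiIiIiIiIiIiIRERERERERERERERERERERERESIiIiIiIiIiIiIiIiIhERERERERERERERERERERERERIiIiIiIiIiIiIiIiIiEREREREREREREREREREREREREiIiIiIiIiIiIiIiIiIRERERERERERERERERERERERESIiIiIiIiIiIiIiIiIhERERERERERERERERERERERERIiIiIiIiIiIiIiIiIiERERERERERERERERERERERERIiIiIiIiIiIiIiIiIiIREREREREREREREREREREREREiIiIiIiIiIiIiIiIiIhERERERERERERERERERERERESIiIiIiIiIiIiIiIiIi"/>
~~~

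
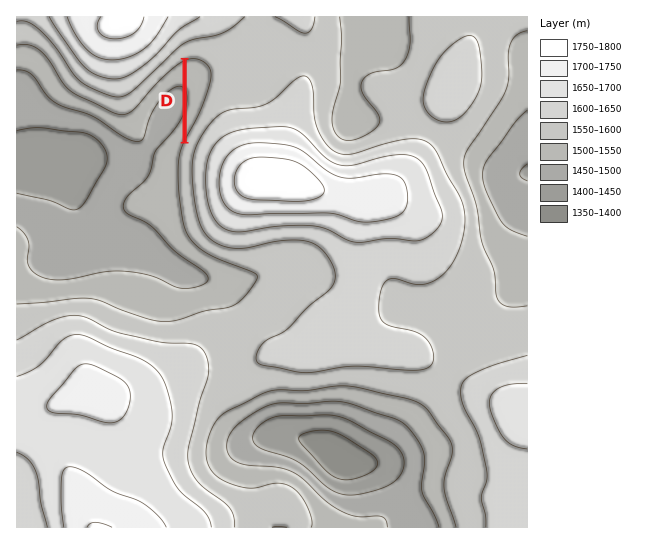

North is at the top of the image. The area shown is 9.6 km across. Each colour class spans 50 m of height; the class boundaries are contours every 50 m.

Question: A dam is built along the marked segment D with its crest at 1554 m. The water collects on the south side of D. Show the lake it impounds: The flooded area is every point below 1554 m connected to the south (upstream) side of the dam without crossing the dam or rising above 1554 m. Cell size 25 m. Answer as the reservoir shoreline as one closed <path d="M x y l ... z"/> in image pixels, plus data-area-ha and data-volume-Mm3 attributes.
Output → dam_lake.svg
<path d="M201 57l-14 1 0 79 13-22 15-38 0-7-4-7-10-6z" data-area-ha="50" data-volume-Mm3="10.14"/>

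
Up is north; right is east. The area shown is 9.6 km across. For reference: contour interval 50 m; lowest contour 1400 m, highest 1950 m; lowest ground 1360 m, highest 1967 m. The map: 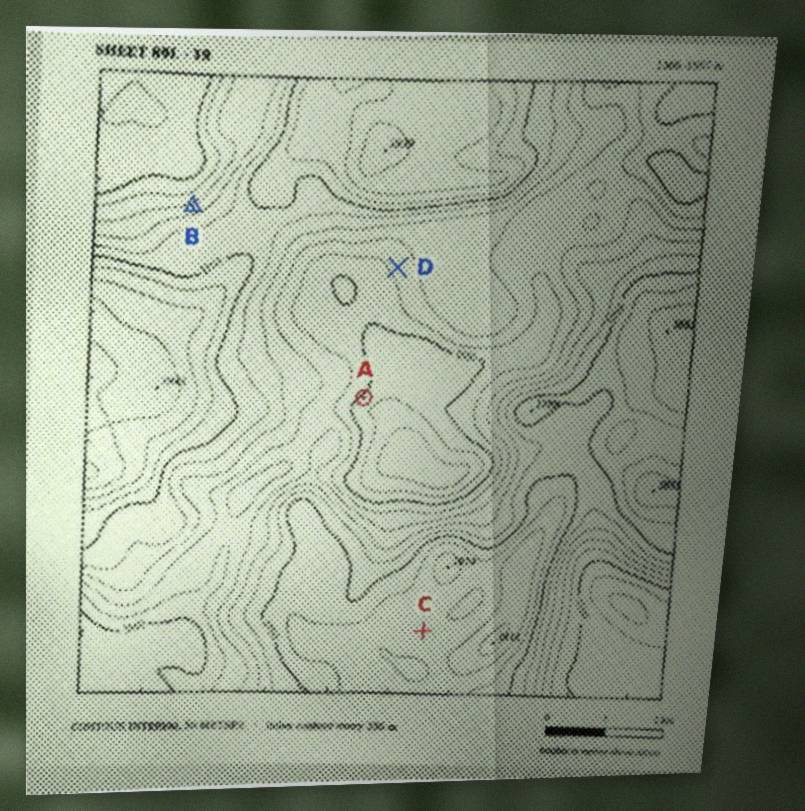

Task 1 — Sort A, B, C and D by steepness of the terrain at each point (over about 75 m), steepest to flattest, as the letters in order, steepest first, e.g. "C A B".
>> B A D C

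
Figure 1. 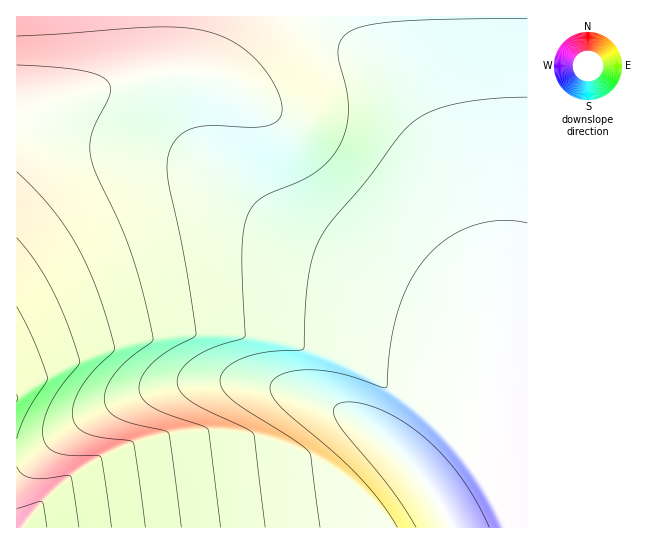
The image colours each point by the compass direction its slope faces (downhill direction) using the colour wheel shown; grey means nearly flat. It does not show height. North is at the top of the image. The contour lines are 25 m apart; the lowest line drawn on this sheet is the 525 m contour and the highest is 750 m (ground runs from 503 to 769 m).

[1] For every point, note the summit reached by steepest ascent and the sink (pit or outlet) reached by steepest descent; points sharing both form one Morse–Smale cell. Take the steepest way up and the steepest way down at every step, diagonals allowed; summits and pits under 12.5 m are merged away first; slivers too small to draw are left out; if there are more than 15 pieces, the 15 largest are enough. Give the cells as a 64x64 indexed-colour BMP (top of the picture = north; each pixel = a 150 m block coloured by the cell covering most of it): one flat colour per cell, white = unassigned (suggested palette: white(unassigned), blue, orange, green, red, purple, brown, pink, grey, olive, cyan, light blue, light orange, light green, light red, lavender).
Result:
<image width="64" height="64" href="data:image/bmp;base64,Qk12CAAAAAAAAHYAAAAoAAAAQAAAAEAAAAABAAQAAAAAAAAIAAATCwAAEwsAABAAAAAAAAAA////ALR3HwAOf/8ALKAsACgn1gC9Z5QAS1aMAMJ34wB/f38AIr28AM++FwDox64AeLv/AIrfmACWmP8A1bDFACIiIiIiIiIiIiIiIiIiIiIiIiIiIiIiIiIiIiIiIiIiIiIiIiIiIiIiIiIiIiIiIiIiIiIiIiIiIiIiIiIiIiIiIiIiIiIiIiIiIiIiIiIiIiIiIiIiIiIiIiIiIiIiIiIiIiIiIiIiIiIiIiIiIiIiIiIiIiIiIiIiIiIiIiIiIiIiIiIiIiIiIiIiIiIiIiIiIiIiIiIiIiISIiIiIiIiIiIiIiIiIiIiIiIiIiIiIiIiIiIiIiIiIREiIiIiIiIiIiIiIiIiIiIiIiIiIiIiIiIiIiIiIiIREREiIiIiIiIiIiIiIiIiIiIiIiIiIiIiIiIiIiIiIhERERIiIiIiIiIiIiIiIiIiIiIiIiIiIiIiIiIiIiIhERERESIiIhIiIiIiIiIiIiIiIiIiIiIiIiIiIiIiIhEREREREiIiEREiIiIiIiIiIiIiIiIiIiIiIiIiIiIhERERERESIiIRERIiIiIiIiIiIiIiIiIiIiIiIiIiIRERERERERIiIhERERIiIiIiIiIiIiIiIiIiIiIiIiIREREREREREiIiERERESIiIiIiIiIiIiIiIiIiIiIiIRERERERERESIiIRERERESIiIiIiIiIiIiIiIiIiIiERERERERERERIiIhERERERESIiIiIiIiIiIiIiIiIhEREREREREREREiIiERERERERERIiIiIiIiIiIiIiERERERERERERERESIiIREREREREREREiIiIiIiIiIRERERERERERERERERIiIhEREREREREREREREREREREREREREREREREREREREiIiERERERERERERERERERERERERERERERERERERERESIiIREREREREREREREREREREREREREREREREREREREREiIhERERERERERERERERERERERERERERERERERERERESIiERERERERERERERERERERERERERERERERERERERERIiIREREREREREREREREREREREREREREREREREREREREiIhERERERERERERERERERERERERERERERERERERERESIiERERERERERERERERERERERERERERERERERERERERIiIREREREREREREREREREREREREREREREREREREREREiIhERERERERERERERERERERERERERERERERERERERERIiEREREREREREREREREREREREREREREREREREREREREiIRERERERERERERERERERERERERERERERERERERERESIhERERERERERERERERERERERERERERERERERERERERIiEREREREREREREREREREREREREREREREREREREREREiIRERERERERERERERERERERERERERERERERERERERESIhERERERERERERERERERERERERERERERERERERERERIiERERERERERERERERERERERERERERERERERERERERESIRERERERERERERERERERERERERERERERERERERERERIhEREREREREREREREREREREREREREREREREREREREREiERERERERERERERERERERERERERERERERERERERERESIRERERERERERERERERERERERERERERERERERERERERIhEREREREREREREREREREREREREREREREREREREREREiERERERERERERERERERERERERERERERERERERERERESIRERERERERERERERERERERERERERERERERERERERERIhEREREREREREREREREREREREREREREREREREREREREiERERERERERERERERERERERERERERERERERERERERESIRERERERERERERERERERERERERERERERERERERERERIhEREREREREREREREREREREREREREREREREREREREREiERERERERERERERERERERERERERERERERERERERERESIRERERERERERERERERERERERERERERERERERERERERIhEREREREREREREREREREREREREREREREREREREREREiERERERERERERERERERERERERERERERERERERERERESIRERERERERERERERERERERERERERERERERERERERERIhEREREREREREREREREREREREREREREREREREREREREiMzERERERERERERERERERERERERERERERERERERERESIzMzMRERERERERERERERERERERERERERERERERERERIjMzMzMxEREREREREREREREREREREREREREREREREREiMzMzMzMzMRERERERERERERERERERERERERERERERESIzMzMzMzMzMzERERERERERERERERERERERERERERERIjMzMzMzMzMzMzEREREREREREREREREREREREREREREiMzMzMzMzMzMzMRERERERERERERERERERERERERERESIzMzMzMzMzMzMzERERERERERERERERERERERERERERIjMzMzMzMzMzMzMREREREREREREREREREREREREREREiMzMzMzMzMzMzMxERERERERERERERERERERERERERESIzMzMzMzMzMzMzERERERERERERERERERERERERERERIjMzMzMzMzMzMzMREREREREREREREREREREREREREREi"/>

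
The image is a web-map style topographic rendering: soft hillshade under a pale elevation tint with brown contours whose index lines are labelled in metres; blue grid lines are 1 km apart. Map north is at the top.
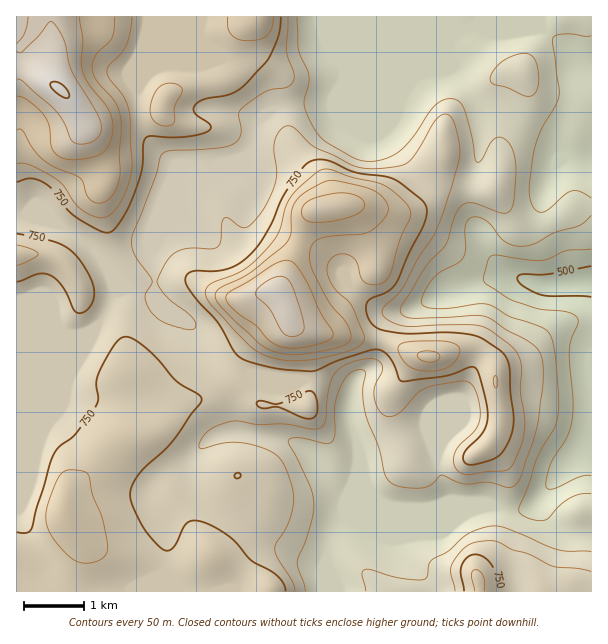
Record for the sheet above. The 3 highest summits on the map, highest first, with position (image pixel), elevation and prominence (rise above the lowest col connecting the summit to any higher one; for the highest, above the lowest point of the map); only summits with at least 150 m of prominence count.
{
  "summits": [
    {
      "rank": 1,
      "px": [60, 90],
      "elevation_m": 1004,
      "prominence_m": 529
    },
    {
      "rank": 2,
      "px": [278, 293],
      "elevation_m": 969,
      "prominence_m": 262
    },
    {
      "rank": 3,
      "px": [477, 579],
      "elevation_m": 810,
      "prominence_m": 192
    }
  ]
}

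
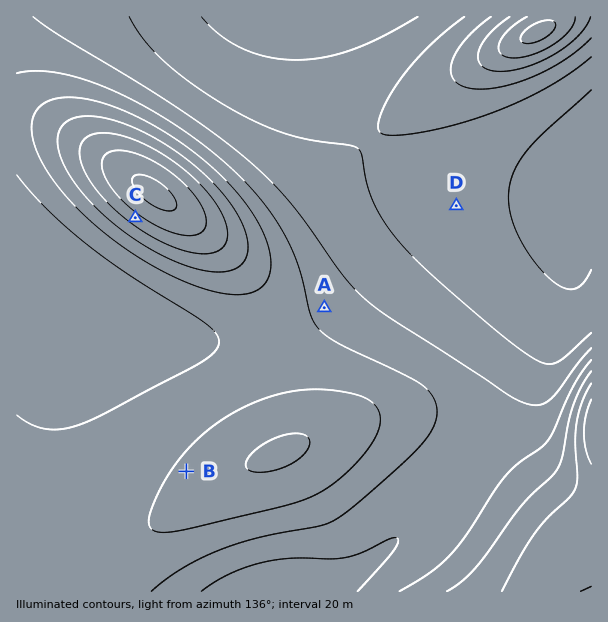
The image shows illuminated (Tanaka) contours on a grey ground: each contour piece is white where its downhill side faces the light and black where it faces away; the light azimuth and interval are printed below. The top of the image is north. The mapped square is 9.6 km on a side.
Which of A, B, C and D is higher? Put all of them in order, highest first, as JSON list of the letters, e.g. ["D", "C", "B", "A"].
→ ["D", "A", "B", "C"]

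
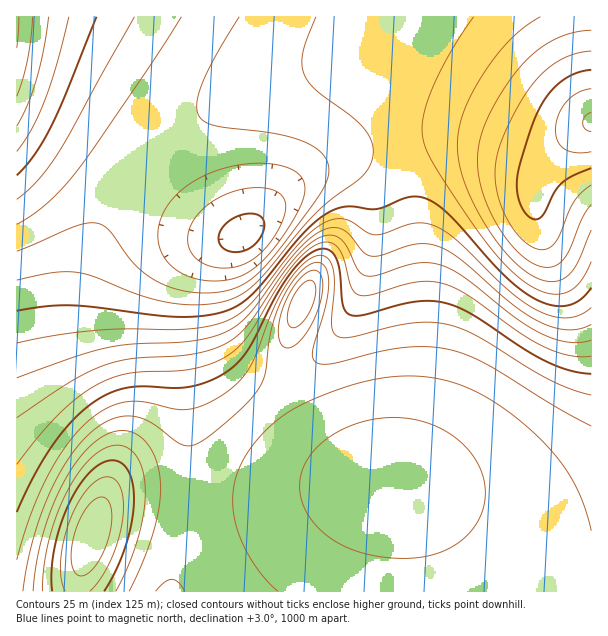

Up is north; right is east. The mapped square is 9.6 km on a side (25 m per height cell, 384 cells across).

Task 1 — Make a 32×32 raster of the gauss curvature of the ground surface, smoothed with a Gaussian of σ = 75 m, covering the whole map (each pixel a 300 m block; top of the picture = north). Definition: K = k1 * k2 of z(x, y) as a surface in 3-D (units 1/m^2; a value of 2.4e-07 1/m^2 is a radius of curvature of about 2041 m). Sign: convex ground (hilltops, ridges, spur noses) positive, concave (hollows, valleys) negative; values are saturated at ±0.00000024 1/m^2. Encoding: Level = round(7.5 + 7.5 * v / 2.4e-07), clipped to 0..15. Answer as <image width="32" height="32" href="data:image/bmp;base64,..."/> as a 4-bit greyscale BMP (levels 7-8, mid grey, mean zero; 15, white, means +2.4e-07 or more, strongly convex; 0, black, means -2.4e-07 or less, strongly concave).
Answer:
<image width="32" height="32" href="data:image/bmp;base64,Qk12AgAAAAAAAHYAAAAoAAAAIAAAACAAAAABAAQAAAAAAAACAAATCwAAEwsAABAAAAAAAAAAAAAAABEREQAiIiIAMzMzAERERABVVVUAZmZmAHd3dwCIiIgAmZmZAKqqqgC7u7sAzMzMAN3d3QDu7u4A////AHeIh3eId3d3eId3d3d3d3d3iYh3d3d3eIiIiId3d3d3d4mYd3d3eIiIiIiIh3d3d3eJmHd3d4iIiIiIiIiHd3d3iJh3d3eIiIiIiIiIiHd3d3iId3d3iIiIiIiIiIh3d3d4iHd3d4iIiIiIiIiIh3d3d4h3d3eIiIiIiIiIiId3d3d4d3d3iIiIiIiIiIiHd3d3d3d3d3iIiIiIiIiIh3d3d3d3d3d3d3iIiIiIiHd3d3d3d3d3d3d3iIiIiIh3d3d3d3h3d3d3d3iIiIiId3d3d3d3d3d2Znd4iIiIh3d3d3d3d3d3ZXhnd4iIiId3d4d3d3d3d3aNlneIiIh3d3d3d3d3d4h2j/d3eIiHd4iHd3d3d3iIiH34d4eId3iIiHd3d3d4iJmIuGeHd3d4iIh3d3d3eIialmZnh3d3iIiHd3d3d3eIiIdUZ4d3d4iIh3d3d3d3eIiHZWeHd3eIiHd3d3d3d3d4h3d3d3d3iId3d3d3d3d3d3d3d3d3d4h3d3d3d3d3d3d3d3d3d3eId3d3d3d3d3d3d3d3d3d3eHd4d3d3d3d3d3d3d3d3d3d4iHd3d3d3d3d3eIiHd3d3eIh3d3d3d3eIiIiIiHd3d3eId3d3d3eIiIiIiId3d3d3d3d3d3d3iIiId3d3d3d3d3d3d3d3d3iIh3d3d3d3d3d3"/>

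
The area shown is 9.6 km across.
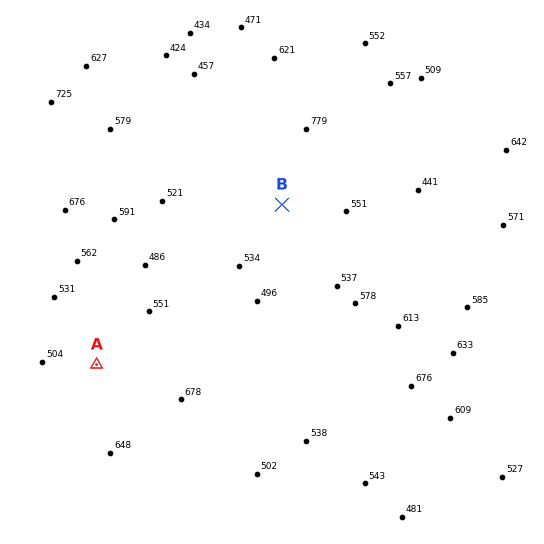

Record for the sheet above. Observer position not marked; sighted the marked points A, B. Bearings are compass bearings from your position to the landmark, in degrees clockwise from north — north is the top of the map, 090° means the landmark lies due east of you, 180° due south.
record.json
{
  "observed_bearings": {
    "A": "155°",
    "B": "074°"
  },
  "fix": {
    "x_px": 53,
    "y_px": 270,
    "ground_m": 560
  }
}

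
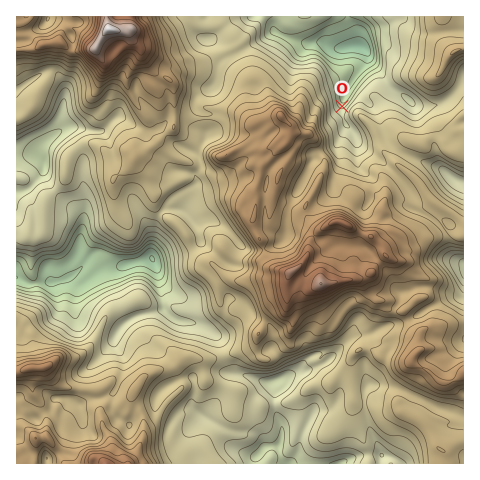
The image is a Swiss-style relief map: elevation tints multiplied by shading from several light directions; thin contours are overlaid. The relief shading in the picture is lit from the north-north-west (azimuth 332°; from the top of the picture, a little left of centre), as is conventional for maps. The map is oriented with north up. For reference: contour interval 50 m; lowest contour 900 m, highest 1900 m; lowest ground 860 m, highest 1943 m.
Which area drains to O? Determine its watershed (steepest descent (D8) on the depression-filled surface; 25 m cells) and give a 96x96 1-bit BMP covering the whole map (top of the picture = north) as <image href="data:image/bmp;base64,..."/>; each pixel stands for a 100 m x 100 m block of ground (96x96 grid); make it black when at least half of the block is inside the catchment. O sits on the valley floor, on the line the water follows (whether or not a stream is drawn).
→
<image width="96" height="96" href="data:image/bmp;base64,Qk2+BAAAAAAAAD4AAAAoAAAAYAAAAGAAAAABAAEAAAAAAIAEAAATCwAAEwsAAAIAAAAAAAAA////AAAAAAAAAAAAAAAAAAAAAAAAAAAAAAAAAAAAAAAAAAAAAAAAAAAAAAAAAAAAAAAAAAAAAAAAAAAAAAAAAAAAAAAAAAAAAAAAAAAAAAAAAAAAAAAAAAAAAAAAAAAAAAAAAAAAAAAAAAAAAAAAAAAAAAAAAAAAAAAAAAAAAAAAAAAAAAAAAAAAAAAAAAAAAAAAAAAAAAAAAAAAAAAAAAAAAAAAAAAAAAAAAAAAAAAAAAAAAAAAAAAAAAAAAAAAAAAAAAAAAAAAAAAAAAAAAAAAAAAAAAAAAAAAAAAAAAAAAAAAAAAAAAAAAAAAAAAAAAAAAAAAAAAAAAAAAAAAAAAAAAAAAAAAAAAAAAAAAAAAAAAAAAAAAAAAAAAAAAAAAAAAAAAAAAAAAAAAAAAAAAAAAAAAAAAAAAAAAAAAAAAAAAAAAAAAAAAAAAAAAAAAAAAAAAAAAAAAAAAAAAAAAAAAAAAAAAAAAAAAAAAAAAAAAAAAAAAAAAAAAAAAAAAAAAAAAAAAAAAAAAAAAAAAAAAAAAAAAAAAAAAAAAAAAAAAAAAAAAAAAAAAAAAAAAAAAAAAAAAAAAAAAAAAAAAAAAAAAAAAAAAAAAAAAAAAAAAAAAAAAAAAAAAAAAAAAAAAAAAAAAAAAAAAAAAAAAAAAAAAAAAAAAAAAAAAcAAAAAAAAAAAAAAB+AAAAAAAAAAAAAAD/AAAAAAAAAAAAAAD/AAAAAAAAAAAAAAH/gAAAAAAAAAAAAAH/gAB/AAAAAAAAAAH/gAD/gAAAAAAAAAP/gAP/wAAAAAAAAAf/wA//8AAAAAAAAAf/8D///AAAAAAAAAf//P///AAAAAAAAAf/////+AAAAAAAAAf/////+AAAAAAAAAf/////+AAAAAAAAAf/////8AAAAAAAAAf/////4AAAAAAAAAf/////wAAAAAAAAAf/////wAAAAAAAAAf/////gAAAAAAAAAP/////AAAAAAAAAAP////+AAAAAAAAAAP////8AAAAAAAAAAP////4AAAAAAAAAAH////gAAAAAAAAAAD////AAAAAAAAAAAB///+AAAAAAAAAAAA///8AAAAAAAAAAAAP//8AAAAAAAAAAAAP//8AAAAAAAAAAAAHj/4AAAAAAAAAAAAAB/4AAAAAAAAAAAAAA/wAAAAAAAAAAAAAAfgAAAAAAAAAAAAAAPAAAAAAAAAAAAAAAAAAAAAAAAAAAAAAAAAAAAAAAAAAAAAAAAAAAAAAAAAAAAAAAAAAAAAAAAAAAAAAAAAAAAAAAAAAAAAAAAAAAAAAAAAAAAAAAAAAAAAAAAAAAAAAAAAAAAAAAAAAAAAAAAAAAAAAAAAAAAAAAAAAAAAAAAAAAAAAAAAAAAAAAAAAAAAAAAAAAAAAAAAAAAAAAAAAAAAAAAAAAAAAAAAAAAAAAAAAAAAAAAAAAAAAAAAAAAAAAAAAAAAAAAAAAAAAAAAAAAAAAAAAAAAAAAAAAAAAAAAAAAAAAAAAAAAAAAAAAAAAAAAAAAAAAAAAAAAAAAAAAA="/>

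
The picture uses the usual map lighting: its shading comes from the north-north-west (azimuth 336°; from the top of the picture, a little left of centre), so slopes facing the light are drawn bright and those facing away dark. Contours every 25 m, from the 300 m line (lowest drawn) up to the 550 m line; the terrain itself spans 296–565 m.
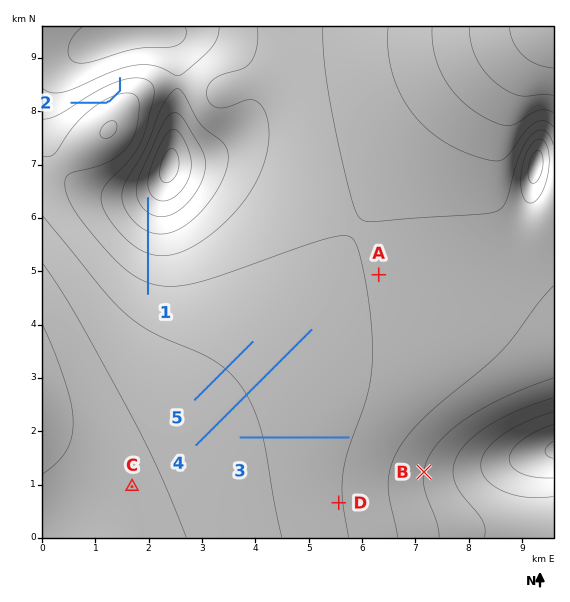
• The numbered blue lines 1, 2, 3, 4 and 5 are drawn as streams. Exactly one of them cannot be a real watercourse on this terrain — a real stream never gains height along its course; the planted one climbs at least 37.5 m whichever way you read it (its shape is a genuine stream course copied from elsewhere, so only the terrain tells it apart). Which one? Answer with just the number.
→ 2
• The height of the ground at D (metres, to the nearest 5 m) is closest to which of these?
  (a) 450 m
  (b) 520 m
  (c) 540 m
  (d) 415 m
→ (a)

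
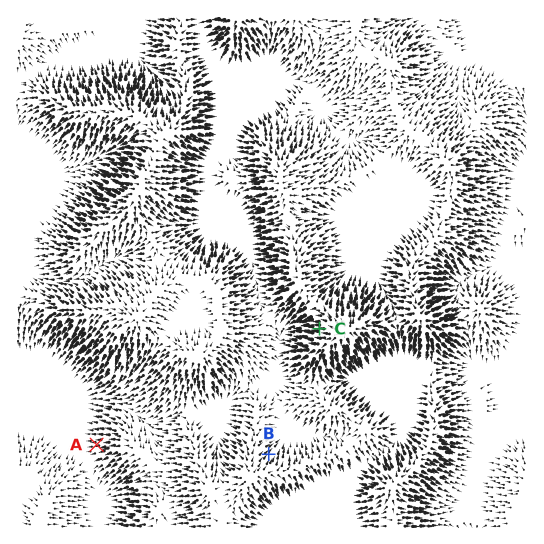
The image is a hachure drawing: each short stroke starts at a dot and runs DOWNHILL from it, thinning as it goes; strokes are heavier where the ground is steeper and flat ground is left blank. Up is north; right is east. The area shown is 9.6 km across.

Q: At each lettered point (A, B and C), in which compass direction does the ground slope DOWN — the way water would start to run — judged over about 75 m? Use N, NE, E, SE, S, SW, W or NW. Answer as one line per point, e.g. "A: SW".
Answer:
A: W
B: NE
C: W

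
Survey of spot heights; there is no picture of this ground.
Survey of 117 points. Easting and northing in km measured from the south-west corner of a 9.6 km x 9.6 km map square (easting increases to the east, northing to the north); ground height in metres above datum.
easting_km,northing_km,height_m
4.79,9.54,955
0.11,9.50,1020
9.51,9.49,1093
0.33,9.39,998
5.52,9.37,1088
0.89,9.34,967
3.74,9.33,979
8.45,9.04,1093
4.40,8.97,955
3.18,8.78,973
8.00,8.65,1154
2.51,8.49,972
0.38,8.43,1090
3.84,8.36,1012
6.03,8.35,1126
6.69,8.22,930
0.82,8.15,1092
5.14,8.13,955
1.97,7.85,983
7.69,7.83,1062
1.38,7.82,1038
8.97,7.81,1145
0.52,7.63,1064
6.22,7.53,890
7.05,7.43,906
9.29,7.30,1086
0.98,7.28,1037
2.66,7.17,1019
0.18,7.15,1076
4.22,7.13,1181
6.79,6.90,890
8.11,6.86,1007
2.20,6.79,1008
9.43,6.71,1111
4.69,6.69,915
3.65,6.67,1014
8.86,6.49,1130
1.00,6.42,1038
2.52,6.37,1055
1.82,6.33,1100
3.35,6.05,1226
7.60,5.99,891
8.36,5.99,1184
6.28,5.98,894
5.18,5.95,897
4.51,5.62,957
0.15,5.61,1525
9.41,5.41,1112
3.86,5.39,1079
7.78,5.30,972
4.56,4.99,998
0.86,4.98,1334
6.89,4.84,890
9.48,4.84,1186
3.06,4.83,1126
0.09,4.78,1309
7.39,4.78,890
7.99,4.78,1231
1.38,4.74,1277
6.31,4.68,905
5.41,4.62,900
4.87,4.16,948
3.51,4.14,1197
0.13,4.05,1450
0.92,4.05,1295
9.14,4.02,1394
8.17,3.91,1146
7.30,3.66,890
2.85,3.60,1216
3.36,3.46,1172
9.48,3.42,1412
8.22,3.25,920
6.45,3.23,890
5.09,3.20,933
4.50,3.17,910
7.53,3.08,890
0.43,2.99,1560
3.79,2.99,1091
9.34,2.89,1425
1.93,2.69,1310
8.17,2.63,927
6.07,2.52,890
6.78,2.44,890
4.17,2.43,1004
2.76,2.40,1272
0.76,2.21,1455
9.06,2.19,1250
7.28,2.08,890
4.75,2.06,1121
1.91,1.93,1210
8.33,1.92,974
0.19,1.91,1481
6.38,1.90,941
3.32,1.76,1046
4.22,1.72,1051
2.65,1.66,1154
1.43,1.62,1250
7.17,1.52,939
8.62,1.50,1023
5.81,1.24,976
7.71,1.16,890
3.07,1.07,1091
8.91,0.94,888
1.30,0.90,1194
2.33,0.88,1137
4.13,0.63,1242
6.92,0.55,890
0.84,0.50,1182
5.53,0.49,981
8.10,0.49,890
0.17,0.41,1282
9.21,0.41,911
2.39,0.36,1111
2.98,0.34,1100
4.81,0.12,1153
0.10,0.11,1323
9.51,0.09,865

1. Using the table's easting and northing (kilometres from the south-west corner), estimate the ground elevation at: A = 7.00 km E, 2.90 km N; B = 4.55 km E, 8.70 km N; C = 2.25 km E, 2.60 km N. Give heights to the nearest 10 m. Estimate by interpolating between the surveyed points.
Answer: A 890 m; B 960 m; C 1280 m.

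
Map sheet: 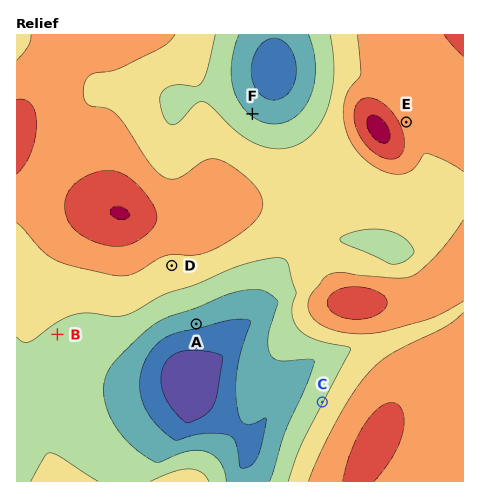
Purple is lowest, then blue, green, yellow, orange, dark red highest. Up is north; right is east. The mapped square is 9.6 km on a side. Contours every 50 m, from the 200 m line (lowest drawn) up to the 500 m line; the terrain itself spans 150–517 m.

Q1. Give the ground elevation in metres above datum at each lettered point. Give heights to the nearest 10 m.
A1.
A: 260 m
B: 340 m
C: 350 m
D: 390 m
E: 430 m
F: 300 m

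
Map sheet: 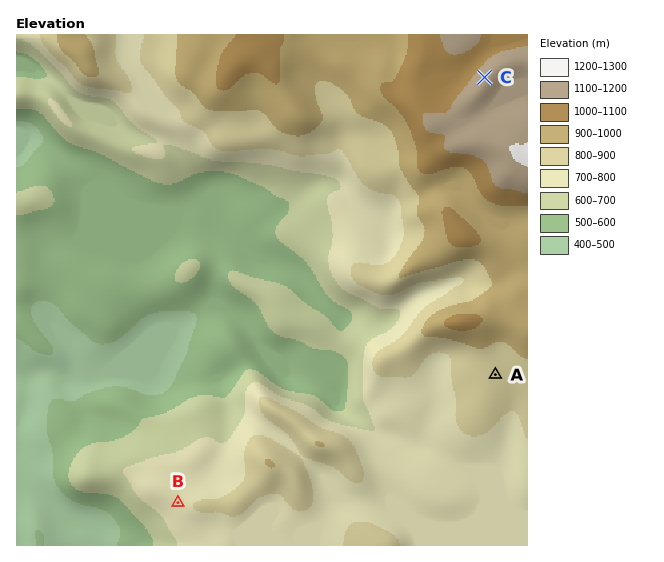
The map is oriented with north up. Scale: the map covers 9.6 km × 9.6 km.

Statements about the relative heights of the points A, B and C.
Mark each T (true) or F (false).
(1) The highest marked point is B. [F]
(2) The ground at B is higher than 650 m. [T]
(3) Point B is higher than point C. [F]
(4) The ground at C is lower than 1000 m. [F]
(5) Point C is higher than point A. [T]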